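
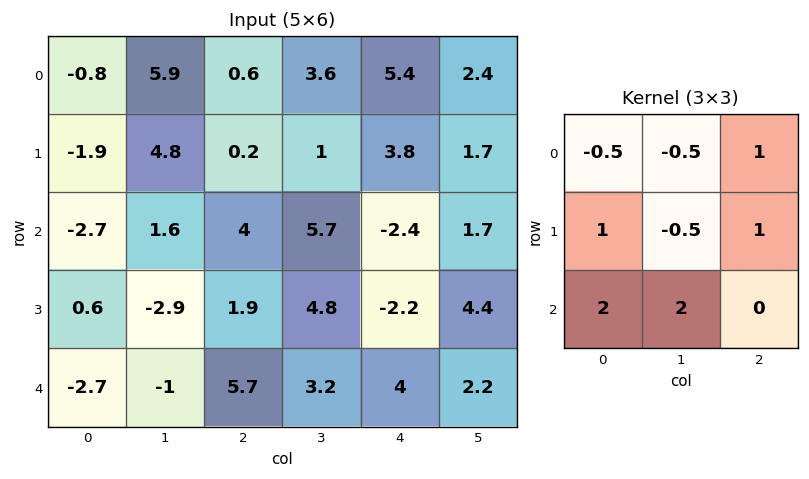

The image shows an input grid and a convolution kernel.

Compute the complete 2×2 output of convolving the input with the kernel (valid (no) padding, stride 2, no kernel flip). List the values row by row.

Output[0,0]: The receptive field on the input at this output position is [-0.8 5.9 0.6 / -1.9 4.8 0.2 / -2.7 1.6 4]. Elementwise product with the kernel and sum: -0.8·-0.5 + 5.9·-0.5 + 0.6·1 + -1.9·1 + 4.8·-0.5 + 0.2·1 + -2.7·2 + 1.6·2.

-8.25 26.2
1.1 7.85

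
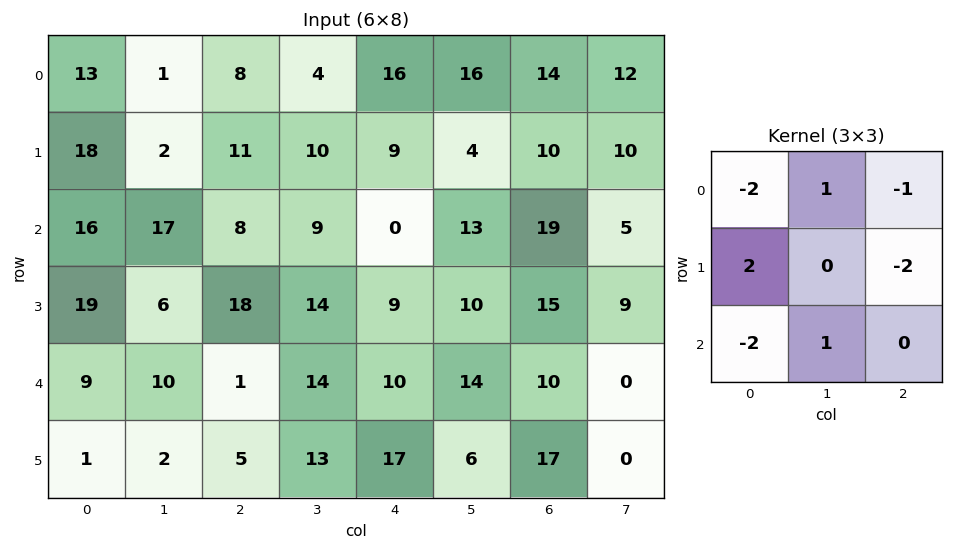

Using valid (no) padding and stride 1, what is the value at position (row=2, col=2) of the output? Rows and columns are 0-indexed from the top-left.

The receptive field on the input at this output position is [8 9 0 / 18 14 9 / 1 14 10]. Elementwise product with the kernel and sum: 8·-2 + 9·1 + 0·-1 + 18·2 + 9·-2 + 1·-2 + 14·1.

23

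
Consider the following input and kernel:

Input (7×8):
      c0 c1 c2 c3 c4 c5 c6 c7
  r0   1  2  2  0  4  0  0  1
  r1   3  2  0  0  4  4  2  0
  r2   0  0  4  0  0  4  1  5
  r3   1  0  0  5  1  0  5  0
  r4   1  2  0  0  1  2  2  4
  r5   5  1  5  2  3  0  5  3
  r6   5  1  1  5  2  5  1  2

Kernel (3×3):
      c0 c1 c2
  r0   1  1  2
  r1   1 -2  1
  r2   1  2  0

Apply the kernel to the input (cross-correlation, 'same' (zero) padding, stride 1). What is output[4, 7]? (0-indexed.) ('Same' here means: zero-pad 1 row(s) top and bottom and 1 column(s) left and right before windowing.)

10

The receptive field on the zero-padded input at this output position is [5 0 0 / 2 4 0 / 5 3 0]. Elementwise product with the kernel and sum: 5·1 + 0·1 + 0·2 + 2·1 + 4·-2 + 0·1 + 5·1 + 3·2.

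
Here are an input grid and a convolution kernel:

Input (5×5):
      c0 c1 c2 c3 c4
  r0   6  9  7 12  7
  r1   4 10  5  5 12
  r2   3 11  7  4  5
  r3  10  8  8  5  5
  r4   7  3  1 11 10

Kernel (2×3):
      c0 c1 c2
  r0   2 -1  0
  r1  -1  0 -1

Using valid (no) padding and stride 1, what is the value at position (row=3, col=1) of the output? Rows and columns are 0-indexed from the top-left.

-6

The receptive field on the input at this output position is [8 8 5 / 3 1 11]. Elementwise product with the kernel and sum: 8·2 + 8·-1 + 3·-1 + 11·-1.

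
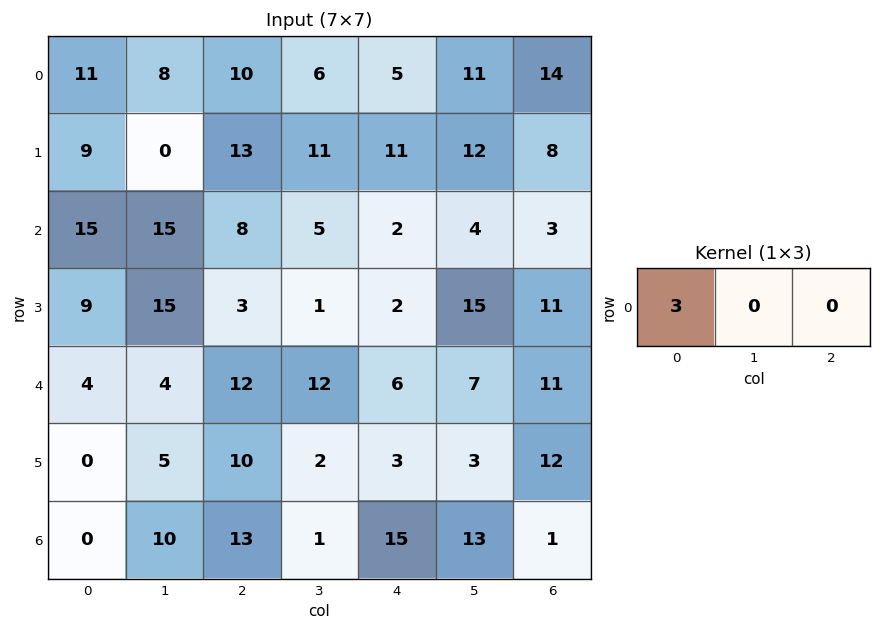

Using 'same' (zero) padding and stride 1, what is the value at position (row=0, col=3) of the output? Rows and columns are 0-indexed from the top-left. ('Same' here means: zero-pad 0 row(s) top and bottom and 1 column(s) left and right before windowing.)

The receptive field on the zero-padded input at this output position is [10 6 5]. Elementwise product with the kernel and sum: 10·3.

30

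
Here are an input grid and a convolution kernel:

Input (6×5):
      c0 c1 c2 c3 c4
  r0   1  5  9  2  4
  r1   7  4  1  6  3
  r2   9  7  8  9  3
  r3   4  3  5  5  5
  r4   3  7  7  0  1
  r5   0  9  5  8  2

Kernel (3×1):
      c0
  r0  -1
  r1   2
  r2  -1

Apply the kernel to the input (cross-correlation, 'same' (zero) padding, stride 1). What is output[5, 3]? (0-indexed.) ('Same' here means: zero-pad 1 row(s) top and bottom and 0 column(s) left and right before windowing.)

The receptive field on the zero-padded input at this output position is [0 / 8 / 0]. Elementwise product with the kernel and sum: 0·-1 + 8·2 + 0·-1.

16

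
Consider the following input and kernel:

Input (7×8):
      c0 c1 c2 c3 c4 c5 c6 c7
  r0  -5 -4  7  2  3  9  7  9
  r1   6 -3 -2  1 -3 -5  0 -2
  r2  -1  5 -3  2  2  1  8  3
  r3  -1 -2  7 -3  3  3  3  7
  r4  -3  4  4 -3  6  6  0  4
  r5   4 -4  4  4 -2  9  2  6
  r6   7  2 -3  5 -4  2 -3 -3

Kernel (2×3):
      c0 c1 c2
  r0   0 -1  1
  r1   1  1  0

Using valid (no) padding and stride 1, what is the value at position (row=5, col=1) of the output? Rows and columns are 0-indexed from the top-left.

-1

The receptive field on the input at this output position is [-4 4 4 / 2 -3 5]. Elementwise product with the kernel and sum: 4·-1 + 4·1 + 2·1 + -3·1.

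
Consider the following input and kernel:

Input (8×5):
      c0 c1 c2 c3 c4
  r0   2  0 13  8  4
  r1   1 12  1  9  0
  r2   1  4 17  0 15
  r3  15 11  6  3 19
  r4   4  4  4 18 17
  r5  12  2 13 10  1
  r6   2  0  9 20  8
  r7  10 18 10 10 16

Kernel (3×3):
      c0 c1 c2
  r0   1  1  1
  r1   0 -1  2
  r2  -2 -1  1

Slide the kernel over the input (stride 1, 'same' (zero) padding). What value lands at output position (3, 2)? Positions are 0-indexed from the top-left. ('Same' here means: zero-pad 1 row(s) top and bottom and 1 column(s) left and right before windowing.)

27

The receptive field on the zero-padded input at this output position is [4 17 0 / 11 6 3 / 4 4 18]. Elementwise product with the kernel and sum: 4·1 + 17·1 + 0·1 + 6·-1 + 3·2 + 4·-2 + 4·-1 + 18·1.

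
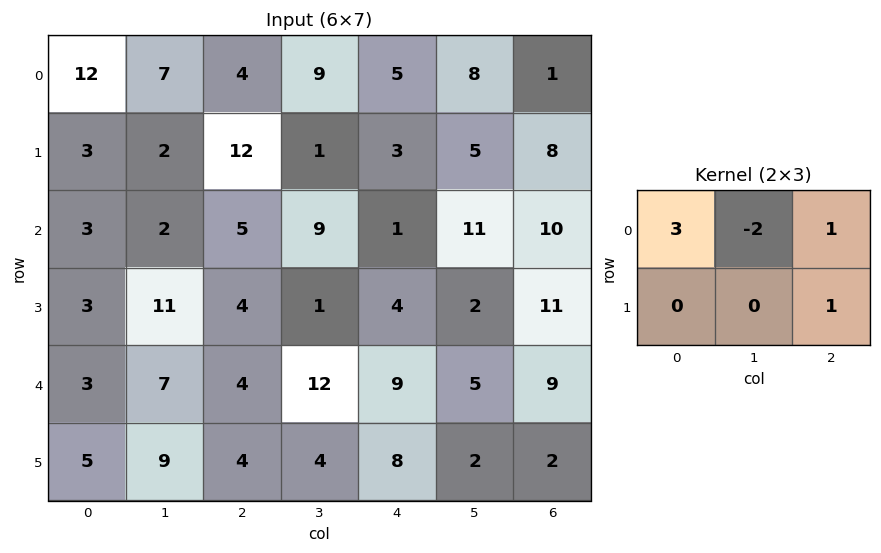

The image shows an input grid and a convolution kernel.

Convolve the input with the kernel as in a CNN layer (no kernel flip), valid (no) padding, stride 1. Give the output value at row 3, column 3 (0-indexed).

2

The receptive field on the input at this output position is [1 4 2 / 12 9 5]. Elementwise product with the kernel and sum: 1·3 + 4·-2 + 2·1 + 5·1.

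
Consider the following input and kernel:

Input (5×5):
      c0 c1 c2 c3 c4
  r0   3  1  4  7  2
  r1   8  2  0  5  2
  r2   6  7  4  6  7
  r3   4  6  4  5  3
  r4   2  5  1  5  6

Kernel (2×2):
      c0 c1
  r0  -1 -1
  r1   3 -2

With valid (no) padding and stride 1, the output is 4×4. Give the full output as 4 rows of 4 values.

Output[0,0]: The receptive field on the input at this output position is [3 1 / 8 2]. Elementwise product with the kernel and sum: 3·-1 + 1·-1 + 8·3 + 2·-2.

16 1 -21 2
-6 11 -5 -3
-13 -1 -8 -4
-14 3 -16 -5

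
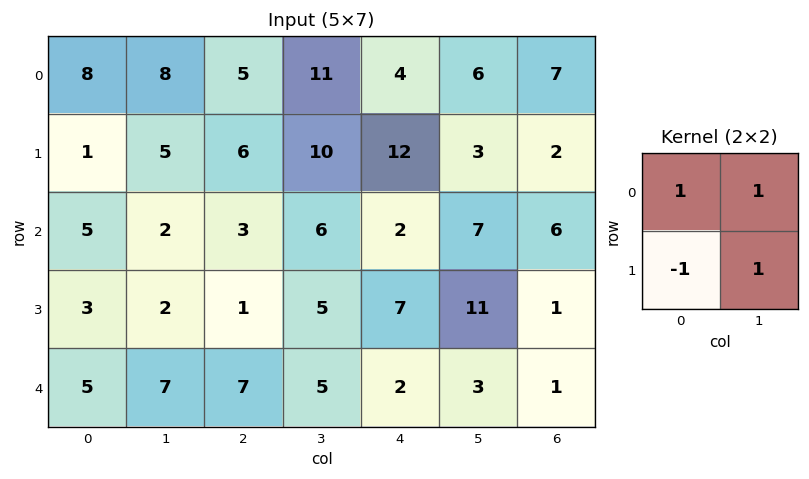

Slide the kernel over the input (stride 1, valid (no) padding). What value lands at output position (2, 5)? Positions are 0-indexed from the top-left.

The receptive field on the input at this output position is [7 6 / 11 1]. Elementwise product with the kernel and sum: 7·1 + 6·1 + 11·-1 + 1·1.

3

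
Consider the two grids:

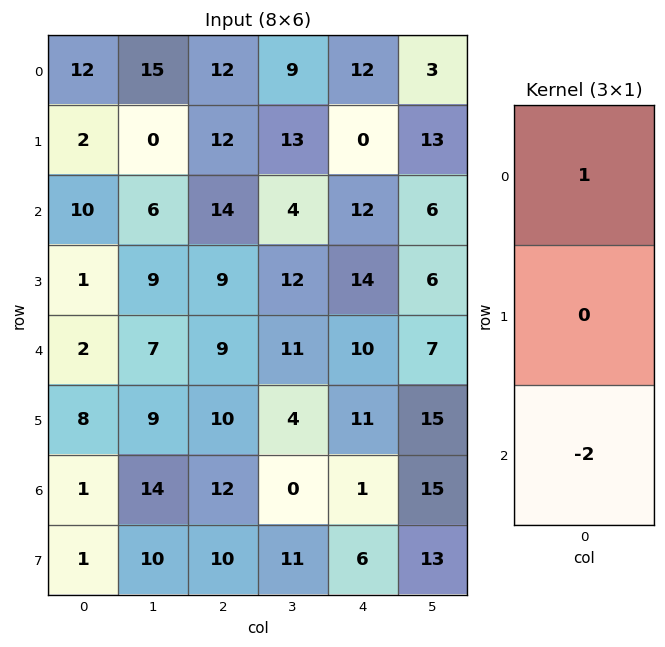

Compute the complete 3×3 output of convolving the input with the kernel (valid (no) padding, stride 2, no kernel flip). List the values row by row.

-8 -16 -12
6 -4 -8
0 -15 8

Output[0,0]: The receptive field on the input at this output position is [12 / 2 / 10]. Elementwise product with the kernel and sum: 12·1 + 10·-2.
Output[0,1]: The receptive field on the input at this output position is [12 / 12 / 14]. Elementwise product with the kernel and sum: 12·1 + 14·-2.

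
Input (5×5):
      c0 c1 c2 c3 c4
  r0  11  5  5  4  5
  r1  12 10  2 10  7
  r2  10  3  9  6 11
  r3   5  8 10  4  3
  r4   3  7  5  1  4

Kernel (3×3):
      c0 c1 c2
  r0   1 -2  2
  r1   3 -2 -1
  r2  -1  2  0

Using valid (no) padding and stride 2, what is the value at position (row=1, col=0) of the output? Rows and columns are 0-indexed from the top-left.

22

The receptive field on the input at this output position is [10 3 9 / 5 8 10 / 3 7 5]. Elementwise product with the kernel and sum: 10·1 + 3·-2 + 9·2 + 5·3 + 8·-2 + 10·-1 + 3·-1 + 7·2.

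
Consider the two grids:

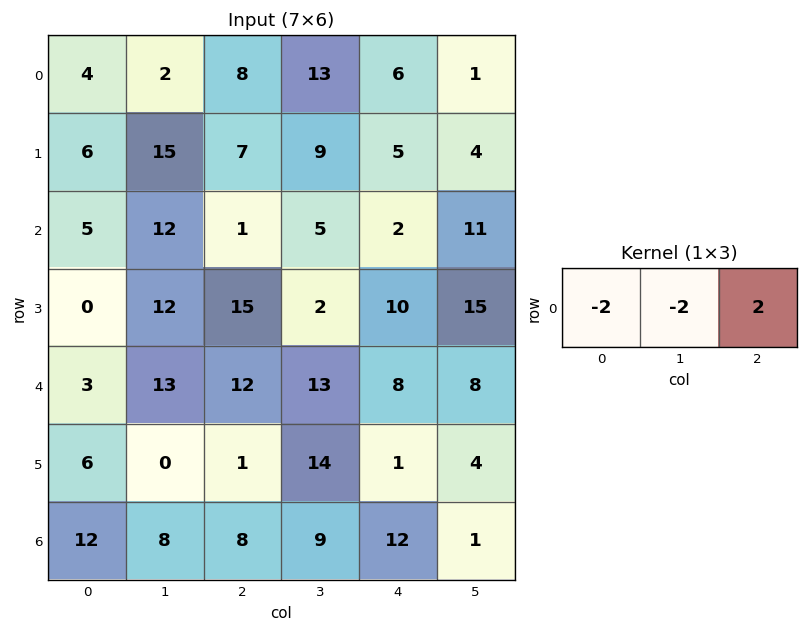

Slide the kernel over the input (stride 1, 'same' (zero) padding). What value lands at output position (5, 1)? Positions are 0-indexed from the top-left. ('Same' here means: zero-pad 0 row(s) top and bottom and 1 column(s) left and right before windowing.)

The receptive field on the zero-padded input at this output position is [6 0 1]. Elementwise product with the kernel and sum: 6·-2 + 0·-2 + 1·2.

-10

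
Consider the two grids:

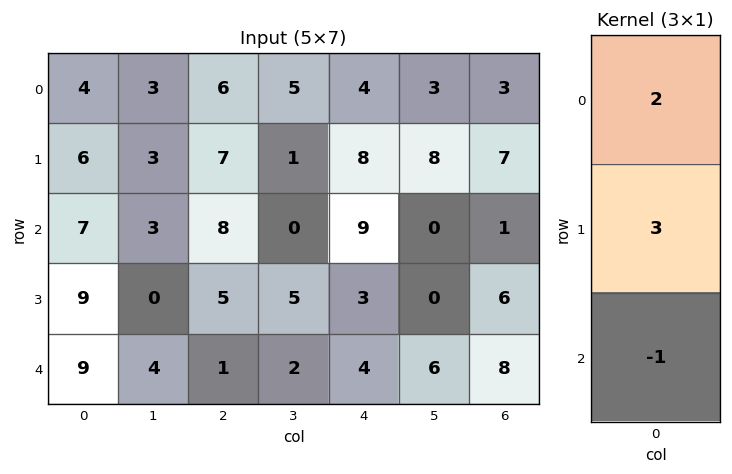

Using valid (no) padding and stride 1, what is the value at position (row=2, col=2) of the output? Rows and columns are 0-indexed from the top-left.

30

The receptive field on the input at this output position is [8 / 5 / 1]. Elementwise product with the kernel and sum: 8·2 + 5·3 + 1·-1.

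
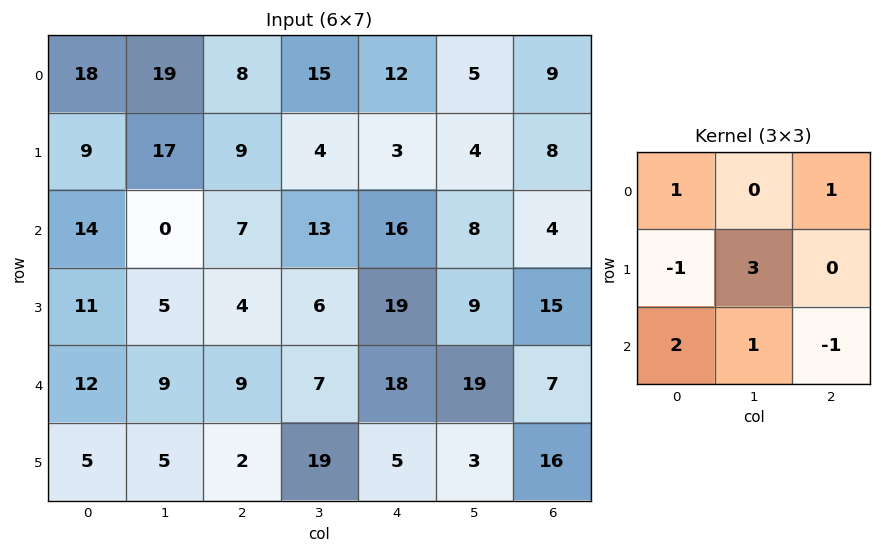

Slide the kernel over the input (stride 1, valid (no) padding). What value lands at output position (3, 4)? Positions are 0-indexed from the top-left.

The receptive field on the input at this output position is [19 9 15 / 18 19 7 / 5 3 16]. Elementwise product with the kernel and sum: 19·1 + 15·1 + 18·-1 + 19·3 + 5·2 + 3·1 + 16·-1.

70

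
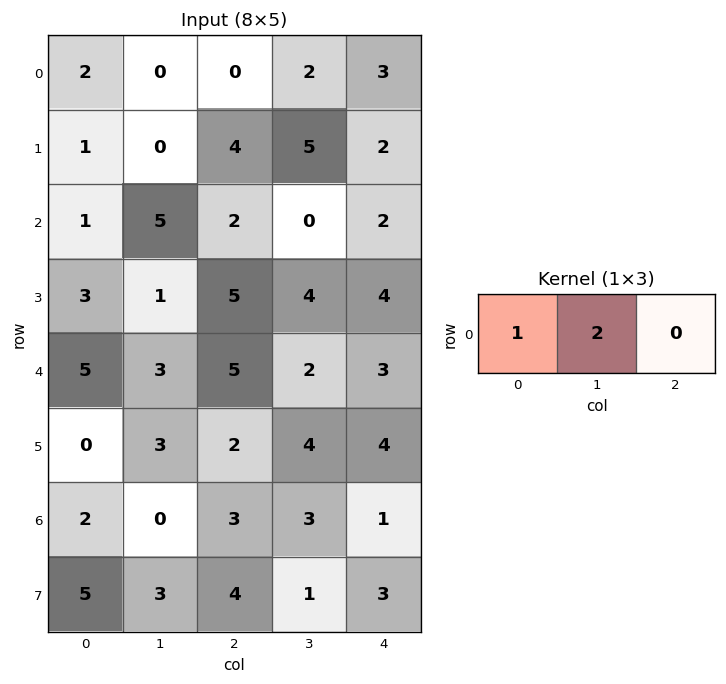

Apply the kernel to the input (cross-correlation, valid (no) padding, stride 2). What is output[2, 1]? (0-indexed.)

The receptive field on the input at this output position is [5 2 3]. Elementwise product with the kernel and sum: 5·1 + 2·2.

9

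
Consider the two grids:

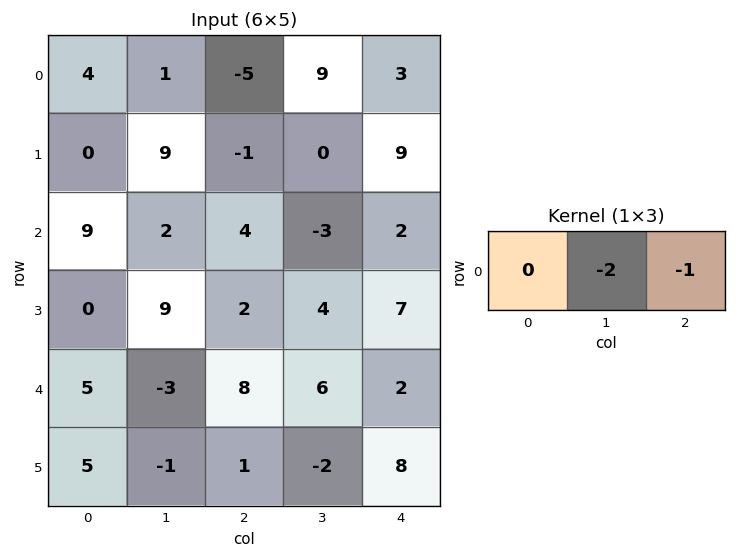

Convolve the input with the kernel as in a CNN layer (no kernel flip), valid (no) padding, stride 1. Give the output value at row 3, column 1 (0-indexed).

The receptive field on the input at this output position is [9 2 4]. Elementwise product with the kernel and sum: 2·-2 + 4·-1.

-8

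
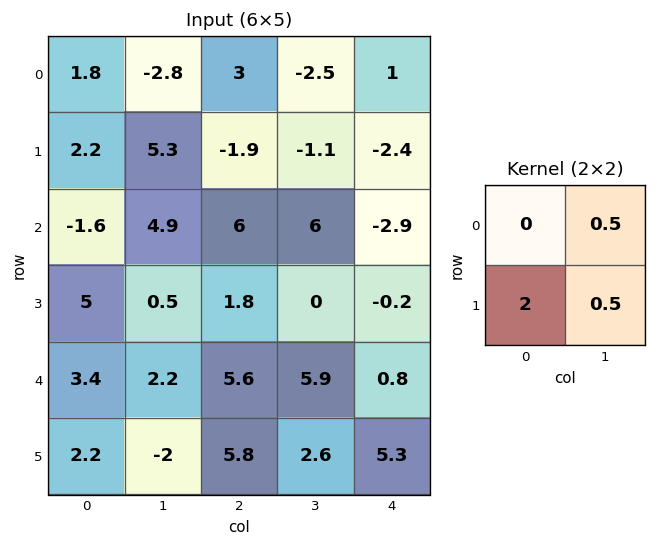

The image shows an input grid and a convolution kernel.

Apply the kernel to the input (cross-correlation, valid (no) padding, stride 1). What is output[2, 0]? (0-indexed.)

The receptive field on the input at this output position is [-1.6 4.9 / 5 0.5]. Elementwise product with the kernel and sum: 4.9·0.5 + 5·2 + 0.5·0.5.

12.7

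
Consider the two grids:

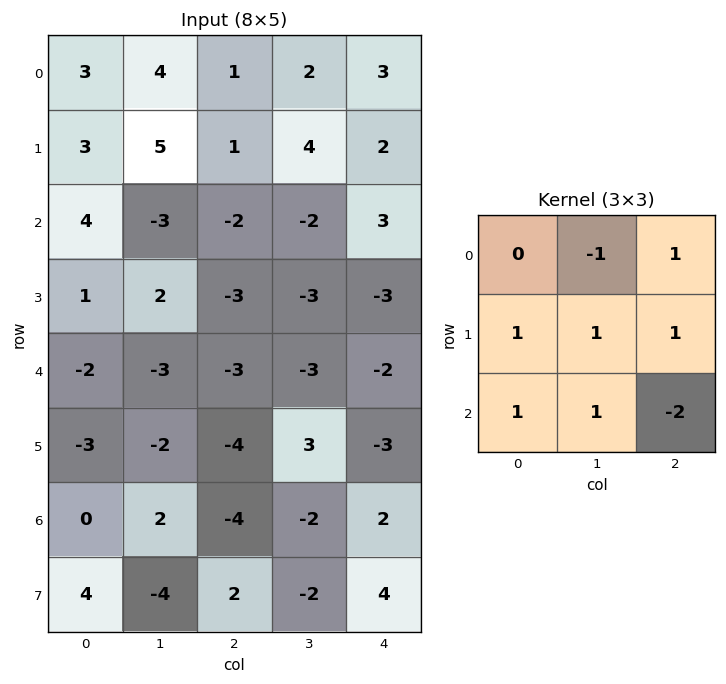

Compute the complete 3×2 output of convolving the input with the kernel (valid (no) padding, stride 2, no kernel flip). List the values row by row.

11 -2
2 -6
1 -13

Output[0,0]: The receptive field on the input at this output position is [3 4 1 / 3 5 1 / 4 -3 -2]. Elementwise product with the kernel and sum: 4·-1 + 1·1 + 3·1 + 5·1 + 1·1 + 4·1 + -3·1 + -2·-2.
Output[0,1]: The receptive field on the input at this output position is [1 2 3 / 1 4 2 / -2 -2 3]. Elementwise product with the kernel and sum: 2·-1 + 3·1 + 1·1 + 4·1 + 2·1 + -2·1 + -2·1 + 3·-2.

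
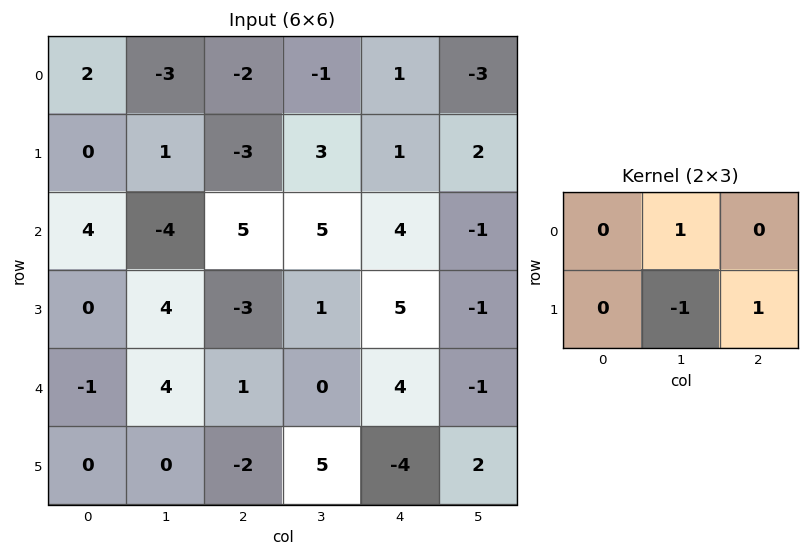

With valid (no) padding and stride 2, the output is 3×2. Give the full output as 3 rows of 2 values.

Output[0,0]: The receptive field on the input at this output position is [2 -3 -2 / 0 1 -3]. Elementwise product with the kernel and sum: -3·1 + 1·-1 + -3·1.

-7 -3
-11 9
2 -9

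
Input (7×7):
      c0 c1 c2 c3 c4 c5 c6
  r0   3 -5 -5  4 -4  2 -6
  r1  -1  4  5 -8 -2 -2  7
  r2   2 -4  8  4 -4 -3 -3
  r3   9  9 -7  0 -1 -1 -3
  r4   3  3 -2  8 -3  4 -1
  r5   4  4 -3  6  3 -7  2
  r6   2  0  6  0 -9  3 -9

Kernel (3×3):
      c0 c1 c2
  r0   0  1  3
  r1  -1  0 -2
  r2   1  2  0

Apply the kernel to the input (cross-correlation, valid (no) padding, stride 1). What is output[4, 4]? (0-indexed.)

-9

The receptive field on the input at this output position is [-3 4 -1 / 3 -7 2 / -9 3 -9]. Elementwise product with the kernel and sum: 4·1 + -1·3 + 3·-1 + 2·-2 + -9·1 + 3·2.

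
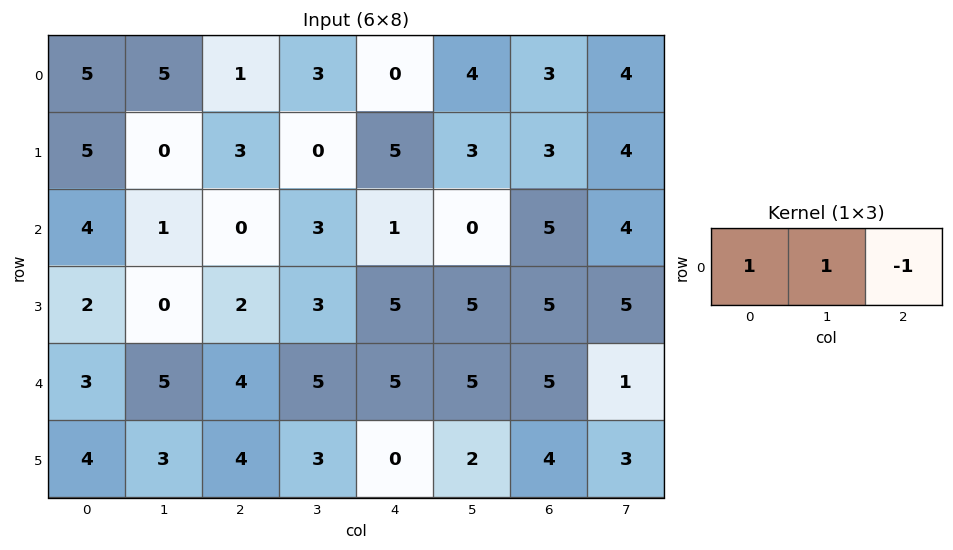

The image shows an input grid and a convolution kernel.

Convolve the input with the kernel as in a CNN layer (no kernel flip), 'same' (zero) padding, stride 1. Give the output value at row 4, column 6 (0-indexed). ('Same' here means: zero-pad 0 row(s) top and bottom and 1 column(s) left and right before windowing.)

The receptive field on the zero-padded input at this output position is [5 5 1]. Elementwise product with the kernel and sum: 5·1 + 5·1 + 1·-1.

9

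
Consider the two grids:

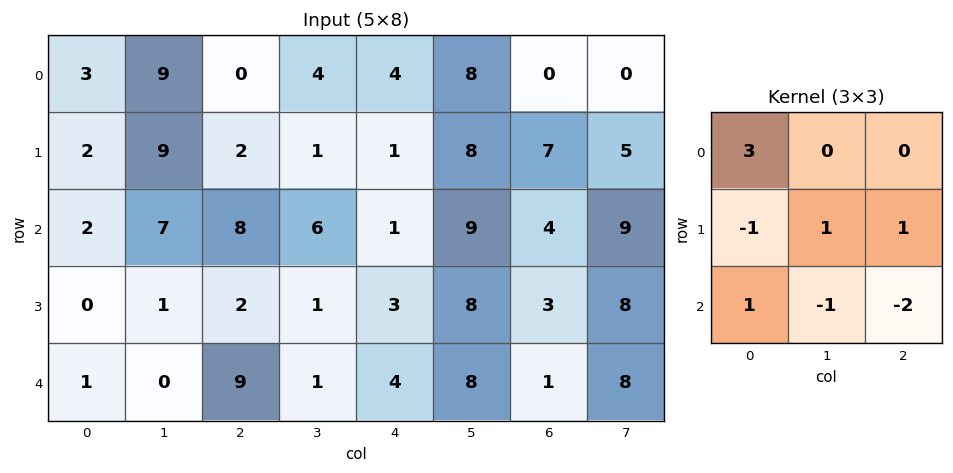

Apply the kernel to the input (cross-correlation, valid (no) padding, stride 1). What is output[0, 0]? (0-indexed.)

-3

The receptive field on the input at this output position is [3 9 0 / 2 9 2 / 2 7 8]. Elementwise product with the kernel and sum: 3·3 + 2·-1 + 9·1 + 2·1 + 2·1 + 7·-1 + 8·-2.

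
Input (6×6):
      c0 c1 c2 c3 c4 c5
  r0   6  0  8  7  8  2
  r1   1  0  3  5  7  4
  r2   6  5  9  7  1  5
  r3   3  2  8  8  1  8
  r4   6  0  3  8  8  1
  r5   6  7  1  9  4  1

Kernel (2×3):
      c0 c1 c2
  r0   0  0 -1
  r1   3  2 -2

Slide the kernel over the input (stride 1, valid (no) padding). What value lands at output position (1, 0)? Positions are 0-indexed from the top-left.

7

The receptive field on the input at this output position is [1 0 3 / 6 5 9]. Elementwise product with the kernel and sum: 3·-1 + 6·3 + 5·2 + 9·-2.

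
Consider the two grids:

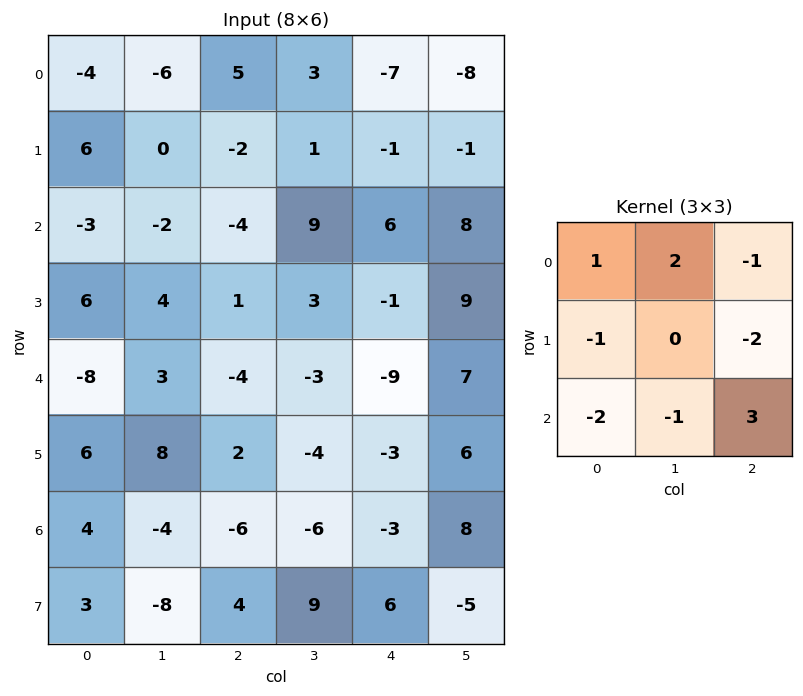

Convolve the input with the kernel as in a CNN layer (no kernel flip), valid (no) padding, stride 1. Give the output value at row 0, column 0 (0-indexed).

The receptive field on the input at this output position is [-4 -6 5 / 6 0 -2 / -3 -2 -4]. Elementwise product with the kernel and sum: -4·1 + -6·2 + 5·-1 + 6·-1 + -2·-2 + -3·-2 + -2·-1 + -4·3.

-27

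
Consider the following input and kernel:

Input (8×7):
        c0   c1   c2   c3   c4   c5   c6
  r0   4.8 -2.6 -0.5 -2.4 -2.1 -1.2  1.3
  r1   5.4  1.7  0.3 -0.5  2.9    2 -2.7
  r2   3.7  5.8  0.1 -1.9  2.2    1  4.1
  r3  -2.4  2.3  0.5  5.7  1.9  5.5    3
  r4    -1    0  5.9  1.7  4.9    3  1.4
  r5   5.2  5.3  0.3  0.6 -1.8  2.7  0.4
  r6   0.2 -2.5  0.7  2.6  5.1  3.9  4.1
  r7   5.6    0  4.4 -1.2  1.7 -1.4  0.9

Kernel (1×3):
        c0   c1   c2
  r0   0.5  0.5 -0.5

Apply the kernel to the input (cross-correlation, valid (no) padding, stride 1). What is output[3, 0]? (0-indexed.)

The receptive field on the input at this output position is [-2.4 2.3 0.5]. Elementwise product with the kernel and sum: -2.4·0.5 + 2.3·0.5 + 0.5·-0.5.

-0.3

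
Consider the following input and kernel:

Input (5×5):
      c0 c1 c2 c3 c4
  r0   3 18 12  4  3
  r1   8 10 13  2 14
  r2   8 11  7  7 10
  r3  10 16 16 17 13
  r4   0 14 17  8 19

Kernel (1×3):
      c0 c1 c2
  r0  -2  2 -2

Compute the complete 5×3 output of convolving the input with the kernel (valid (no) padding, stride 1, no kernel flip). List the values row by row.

6 -20 -22
-22 2 -50
-8 -22 -20
-20 -34 -24
-6 -10 -56

Output[0,0]: The receptive field on the input at this output position is [3 18 12]. Elementwise product with the kernel and sum: 3·-2 + 18·2 + 12·-2.
Output[0,1]: The receptive field on the input at this output position is [18 12 4]. Elementwise product with the kernel and sum: 18·-2 + 12·2 + 4·-2.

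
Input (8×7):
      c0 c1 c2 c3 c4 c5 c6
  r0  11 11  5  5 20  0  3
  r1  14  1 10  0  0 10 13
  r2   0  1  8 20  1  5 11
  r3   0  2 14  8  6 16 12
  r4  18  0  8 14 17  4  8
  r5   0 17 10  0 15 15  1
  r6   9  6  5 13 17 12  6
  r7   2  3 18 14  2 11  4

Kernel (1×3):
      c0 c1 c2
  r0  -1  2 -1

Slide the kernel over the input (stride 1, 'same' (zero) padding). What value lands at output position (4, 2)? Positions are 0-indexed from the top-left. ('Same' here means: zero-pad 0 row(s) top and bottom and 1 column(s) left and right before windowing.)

2

The receptive field on the zero-padded input at this output position is [0 8 14]. Elementwise product with the kernel and sum: 0·-1 + 8·2 + 14·-1.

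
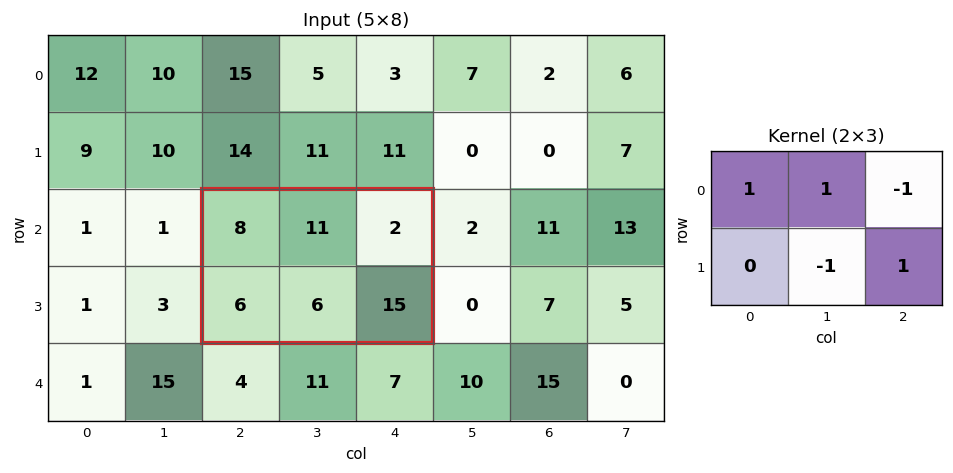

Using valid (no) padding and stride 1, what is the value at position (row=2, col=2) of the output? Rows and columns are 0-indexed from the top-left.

26

The receptive field on the input at this output position is [8 11 2 / 6 6 15]. Elementwise product with the kernel and sum: 8·1 + 11·1 + 2·-1 + 6·-1 + 15·1.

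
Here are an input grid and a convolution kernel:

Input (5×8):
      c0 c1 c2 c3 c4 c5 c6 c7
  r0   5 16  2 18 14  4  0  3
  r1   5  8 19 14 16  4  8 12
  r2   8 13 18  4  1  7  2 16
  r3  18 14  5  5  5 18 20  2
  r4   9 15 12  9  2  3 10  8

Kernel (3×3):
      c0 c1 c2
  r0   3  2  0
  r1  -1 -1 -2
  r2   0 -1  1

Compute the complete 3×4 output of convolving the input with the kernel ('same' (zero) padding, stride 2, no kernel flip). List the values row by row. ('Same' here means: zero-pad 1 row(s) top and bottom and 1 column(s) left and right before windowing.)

Output[0,0]: The receptive field on the zero-padded input at this output position is [0 0 0 / 0 5 16 / 0 5 8]. Elementwise product with the kernel and sum: 0·3 + 0·2 + 0·-1 + 5·-1 + 16·-2 + 5·-1 + 8·1.
Output[0,1]: The receptive field on the zero-padded input at this output position is [0 0 0 / 16 2 18 / 8 19 14]. Elementwise product with the kernel and sum: 0·3 + 0·2 + 16·-1 + 2·-1 + 18·-2 + 19·-1 + 14·1.

-34 -59 -52 -6
-28 23 68 -31
-3 7 8 65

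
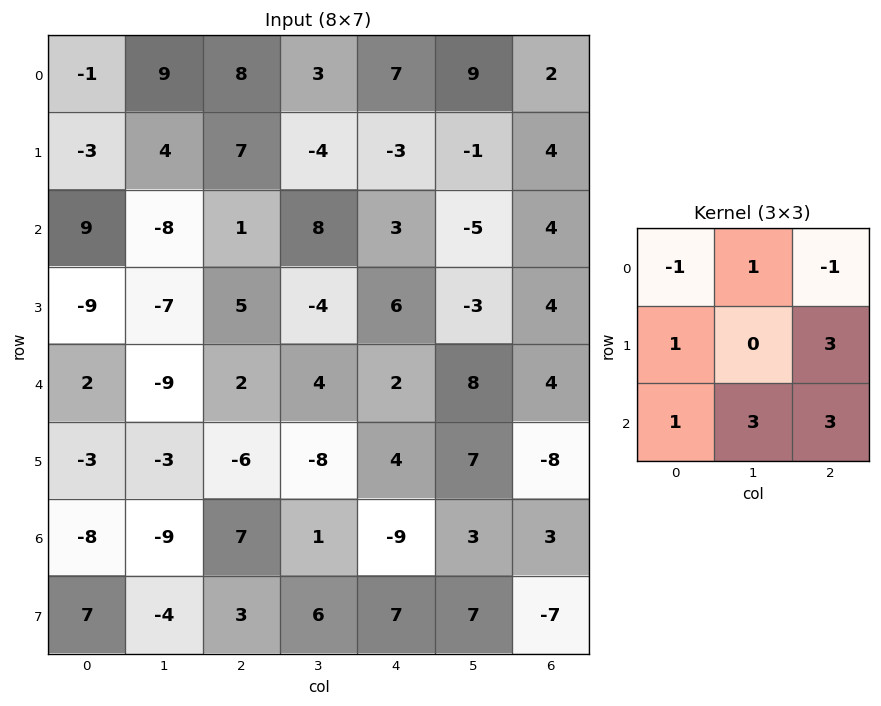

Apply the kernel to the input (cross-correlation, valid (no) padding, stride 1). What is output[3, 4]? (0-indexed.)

The receptive field on the input at this output position is [6 -3 4 / 2 8 4 / 4 7 -8]. Elementwise product with the kernel and sum: 6·-1 + -3·1 + 4·-1 + 2·1 + 4·3 + 4·1 + 7·3 + -8·3.

2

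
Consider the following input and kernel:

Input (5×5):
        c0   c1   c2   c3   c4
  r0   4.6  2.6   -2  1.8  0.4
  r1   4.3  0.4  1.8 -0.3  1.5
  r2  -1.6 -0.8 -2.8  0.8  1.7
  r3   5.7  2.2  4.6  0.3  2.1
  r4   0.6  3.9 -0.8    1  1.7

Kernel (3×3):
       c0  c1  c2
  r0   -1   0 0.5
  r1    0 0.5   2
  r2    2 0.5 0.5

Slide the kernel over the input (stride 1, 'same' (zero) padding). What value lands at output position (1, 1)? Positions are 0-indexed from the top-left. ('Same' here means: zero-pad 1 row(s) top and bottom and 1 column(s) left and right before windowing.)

The receptive field on the zero-padded input at this output position is [4.6 2.6 -2 / 4.3 0.4 1.8 / -1.6 -0.8 -2.8]. Elementwise product with the kernel and sum: 4.6·-1 + -2·0.5 + 0.4·0.5 + 1.8·2 + -1.6·2 + -0.8·0.5 + -2.8·0.5.

-6.8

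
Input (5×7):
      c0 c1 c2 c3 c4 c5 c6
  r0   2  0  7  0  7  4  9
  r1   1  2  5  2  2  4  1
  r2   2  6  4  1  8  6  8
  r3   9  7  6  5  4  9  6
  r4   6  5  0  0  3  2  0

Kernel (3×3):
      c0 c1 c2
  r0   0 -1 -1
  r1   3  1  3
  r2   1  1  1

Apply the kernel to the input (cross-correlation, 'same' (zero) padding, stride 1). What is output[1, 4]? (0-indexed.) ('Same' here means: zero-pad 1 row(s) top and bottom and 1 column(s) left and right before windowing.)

24

The receptive field on the zero-padded input at this output position is [0 7 4 / 2 2 4 / 1 8 6]. Elementwise product with the kernel and sum: 7·-1 + 4·-1 + 2·3 + 2·1 + 4·3 + 1·1 + 8·1 + 6·1.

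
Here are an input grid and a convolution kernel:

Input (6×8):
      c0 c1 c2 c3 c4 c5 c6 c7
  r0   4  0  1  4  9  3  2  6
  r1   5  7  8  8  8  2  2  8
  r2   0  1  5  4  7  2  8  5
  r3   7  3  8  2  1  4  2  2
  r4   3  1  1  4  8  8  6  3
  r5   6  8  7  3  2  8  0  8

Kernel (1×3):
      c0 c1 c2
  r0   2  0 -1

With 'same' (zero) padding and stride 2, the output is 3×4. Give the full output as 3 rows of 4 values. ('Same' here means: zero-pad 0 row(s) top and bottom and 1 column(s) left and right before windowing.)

0 -4 5 0
-1 -2 6 -1
-1 -2 0 13

Output[0,0]: The receptive field on the zero-padded input at this output position is [0 4 0]. Elementwise product with the kernel and sum: 0·2 + 0·-1.
Output[0,1]: The receptive field on the zero-padded input at this output position is [0 1 4]. Elementwise product with the kernel and sum: 0·2 + 4·-1.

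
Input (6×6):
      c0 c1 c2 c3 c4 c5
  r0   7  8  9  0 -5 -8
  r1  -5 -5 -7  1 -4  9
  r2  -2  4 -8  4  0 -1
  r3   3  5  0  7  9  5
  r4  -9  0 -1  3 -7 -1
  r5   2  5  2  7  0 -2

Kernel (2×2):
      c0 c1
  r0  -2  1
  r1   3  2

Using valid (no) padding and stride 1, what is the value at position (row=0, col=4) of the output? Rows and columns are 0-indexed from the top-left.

8

The receptive field on the input at this output position is [-5 -8 / -4 9]. Elementwise product with the kernel and sum: -5·-2 + -8·1 + -4·3 + 9·2.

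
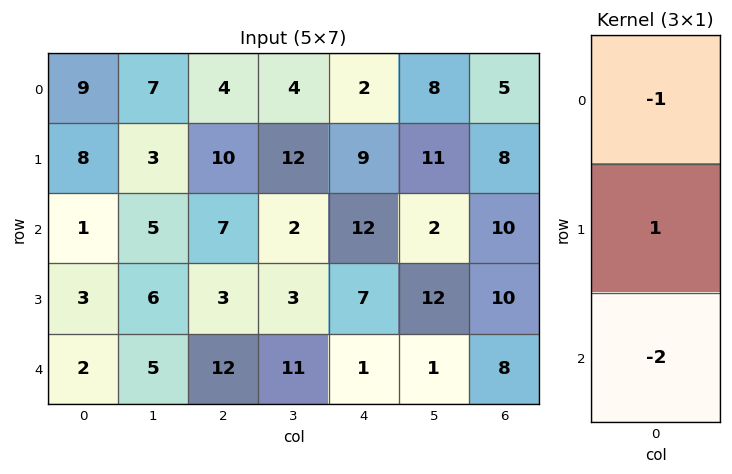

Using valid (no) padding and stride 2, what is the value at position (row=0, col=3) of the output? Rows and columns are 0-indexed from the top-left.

-17

The receptive field on the input at this output position is [5 / 8 / 10]. Elementwise product with the kernel and sum: 5·-1 + 8·1 + 10·-2.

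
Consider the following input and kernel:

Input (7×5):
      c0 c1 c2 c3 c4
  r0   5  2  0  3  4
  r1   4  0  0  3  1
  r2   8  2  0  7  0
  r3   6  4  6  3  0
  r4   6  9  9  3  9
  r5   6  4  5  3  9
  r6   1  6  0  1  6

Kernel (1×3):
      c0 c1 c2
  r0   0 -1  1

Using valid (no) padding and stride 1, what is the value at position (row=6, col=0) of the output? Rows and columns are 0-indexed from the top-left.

-6

The receptive field on the input at this output position is [1 6 0]. Elementwise product with the kernel and sum: 6·-1 + 0·1.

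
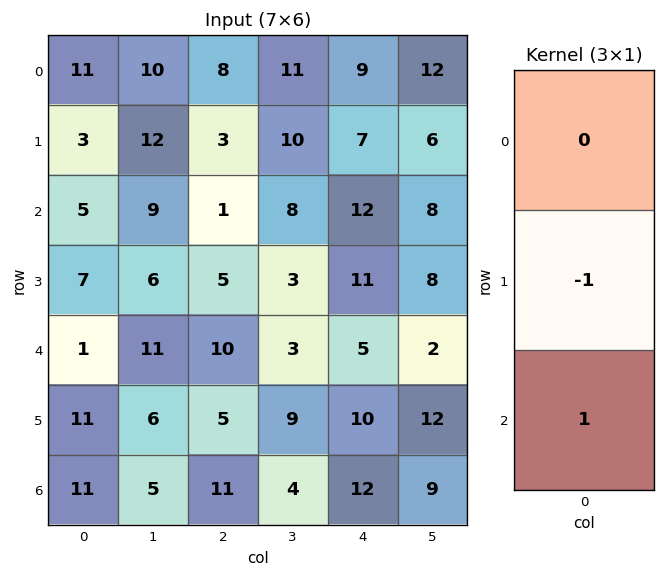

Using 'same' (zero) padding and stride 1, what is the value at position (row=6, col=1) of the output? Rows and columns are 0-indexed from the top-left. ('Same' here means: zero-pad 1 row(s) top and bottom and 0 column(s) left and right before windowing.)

The receptive field on the zero-padded input at this output position is [6 / 5 / 0]. Elementwise product with the kernel and sum: 5·-1 + 0·1.

-5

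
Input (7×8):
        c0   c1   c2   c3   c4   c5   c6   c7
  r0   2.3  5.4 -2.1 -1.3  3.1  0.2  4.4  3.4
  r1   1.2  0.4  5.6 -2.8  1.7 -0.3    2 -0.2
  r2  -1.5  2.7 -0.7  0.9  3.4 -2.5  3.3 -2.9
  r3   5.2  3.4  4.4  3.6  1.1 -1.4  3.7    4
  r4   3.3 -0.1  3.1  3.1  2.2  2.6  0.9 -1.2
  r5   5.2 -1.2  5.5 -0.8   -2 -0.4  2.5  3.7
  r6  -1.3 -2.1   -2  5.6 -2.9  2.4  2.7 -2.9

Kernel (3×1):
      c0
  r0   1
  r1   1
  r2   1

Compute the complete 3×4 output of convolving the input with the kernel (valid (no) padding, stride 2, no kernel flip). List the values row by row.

Output[0,0]: The receptive field on the input at this output position is [2.3 / 1.2 / -1.5]. Elementwise product with the kernel and sum: 2.3·1 + 1.2·1 + -1.5·1.
Output[0,1]: The receptive field on the input at this output position is [-2.1 / 5.6 / -0.7]. Elementwise product with the kernel and sum: -2.1·1 + 5.6·1 + -0.7·1.

2 2.8 8.2 9.7
7 6.8 6.7 7.9
7.2 6.6 -2.7 6.1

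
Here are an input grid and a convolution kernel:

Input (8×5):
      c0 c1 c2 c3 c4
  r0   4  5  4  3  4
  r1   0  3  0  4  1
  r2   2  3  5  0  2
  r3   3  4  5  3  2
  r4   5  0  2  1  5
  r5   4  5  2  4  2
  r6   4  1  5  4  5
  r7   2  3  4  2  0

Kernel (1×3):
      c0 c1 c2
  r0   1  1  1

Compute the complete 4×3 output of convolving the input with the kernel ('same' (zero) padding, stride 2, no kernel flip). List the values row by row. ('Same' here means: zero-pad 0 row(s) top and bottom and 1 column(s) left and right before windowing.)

9 12 7
5 8 2
5 3 6
5 10 9

Output[0,0]: The receptive field on the zero-padded input at this output position is [0 4 5]. Elementwise product with the kernel and sum: 0·1 + 4·1 + 5·1.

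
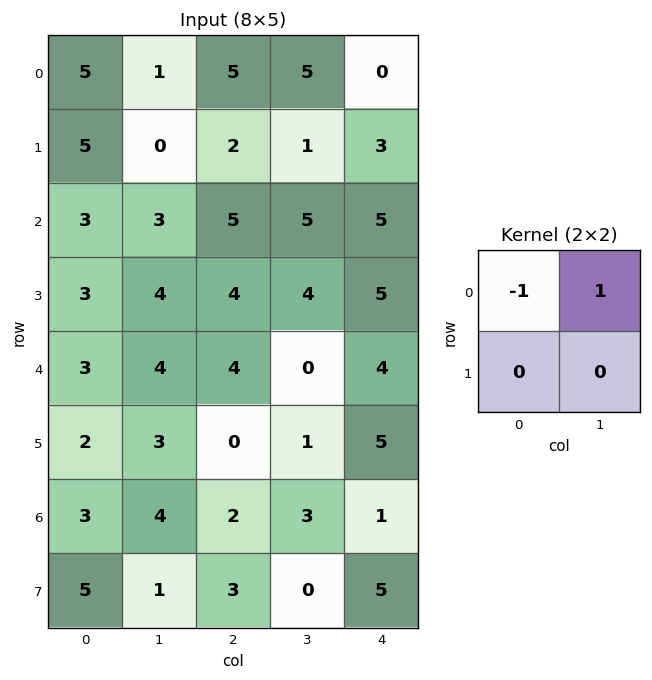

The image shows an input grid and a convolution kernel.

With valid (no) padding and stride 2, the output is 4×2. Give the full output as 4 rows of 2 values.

Output[0,0]: The receptive field on the input at this output position is [5 1 / 5 0]. Elementwise product with the kernel and sum: 5·-1 + 1·1.

-4 0
0 0
1 -4
1 1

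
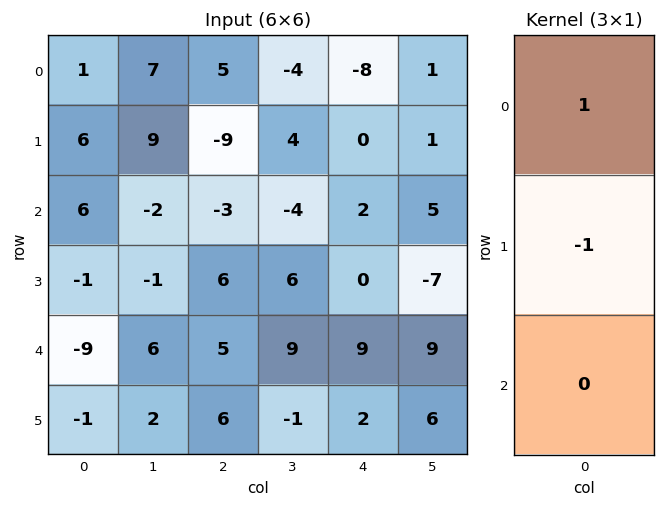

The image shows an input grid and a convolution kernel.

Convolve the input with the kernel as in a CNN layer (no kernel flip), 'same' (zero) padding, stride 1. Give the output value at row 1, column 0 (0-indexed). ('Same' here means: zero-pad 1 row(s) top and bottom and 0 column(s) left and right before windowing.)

-5

The receptive field on the zero-padded input at this output position is [1 / 6 / 6]. Elementwise product with the kernel and sum: 1·1 + 6·-1.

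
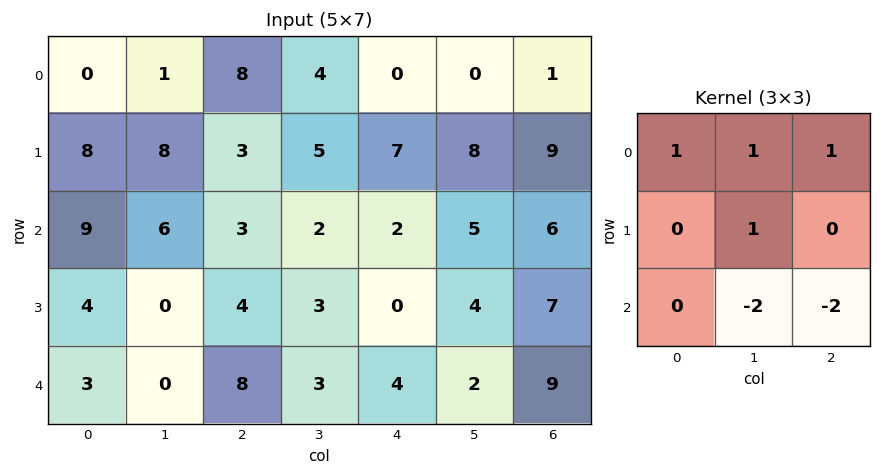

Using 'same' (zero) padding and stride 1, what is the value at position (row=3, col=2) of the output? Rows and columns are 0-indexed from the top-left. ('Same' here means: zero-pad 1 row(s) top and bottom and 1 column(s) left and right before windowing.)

The receptive field on the zero-padded input at this output position is [6 3 2 / 0 4 3 / 0 8 3]. Elementwise product with the kernel and sum: 6·1 + 3·1 + 2·1 + 4·1 + 8·-2 + 3·-2.

-7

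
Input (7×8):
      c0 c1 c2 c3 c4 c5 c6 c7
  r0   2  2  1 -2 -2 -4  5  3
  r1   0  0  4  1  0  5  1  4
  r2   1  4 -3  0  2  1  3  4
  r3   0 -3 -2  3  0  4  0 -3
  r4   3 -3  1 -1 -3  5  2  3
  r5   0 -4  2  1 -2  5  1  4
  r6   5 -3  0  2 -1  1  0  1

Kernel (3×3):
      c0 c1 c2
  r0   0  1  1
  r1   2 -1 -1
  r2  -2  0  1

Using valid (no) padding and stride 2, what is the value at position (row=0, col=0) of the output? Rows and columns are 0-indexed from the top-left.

-6

The receptive field on the input at this output position is [2 2 1 / 0 0 4 / 1 4 -3]. Elementwise product with the kernel and sum: 2·1 + 1·1 + 0·2 + 0·-1 + 4·-1 + 1·-2 + -3·1.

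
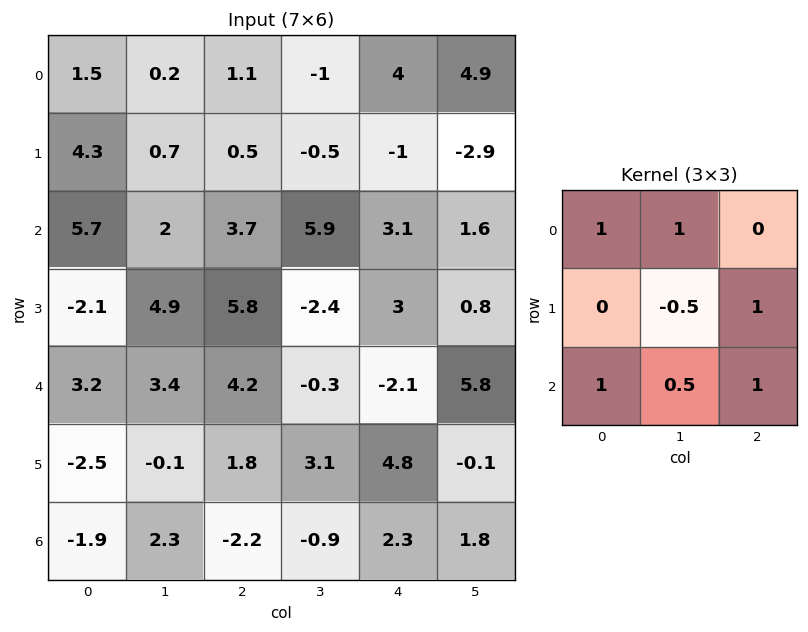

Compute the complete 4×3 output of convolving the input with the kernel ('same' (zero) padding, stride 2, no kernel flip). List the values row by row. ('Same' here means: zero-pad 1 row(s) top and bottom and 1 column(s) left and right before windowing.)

Output[0,0]: The receptive field on the zero-padded input at this output position is [0 0 0 / 0 1.5 0.2 / 0 4.3 0.7]. Elementwise product with the kernel and sum: 0·1 + 0·1 + 1.5·-0.5 + 0.2·1 + 0·1 + 4.3·0.5 + 0.7·1.

2.3 -1.1 -1
7.3 10.65 -1.55
-1.65 12.2 12.85
0.75 1.9 8.55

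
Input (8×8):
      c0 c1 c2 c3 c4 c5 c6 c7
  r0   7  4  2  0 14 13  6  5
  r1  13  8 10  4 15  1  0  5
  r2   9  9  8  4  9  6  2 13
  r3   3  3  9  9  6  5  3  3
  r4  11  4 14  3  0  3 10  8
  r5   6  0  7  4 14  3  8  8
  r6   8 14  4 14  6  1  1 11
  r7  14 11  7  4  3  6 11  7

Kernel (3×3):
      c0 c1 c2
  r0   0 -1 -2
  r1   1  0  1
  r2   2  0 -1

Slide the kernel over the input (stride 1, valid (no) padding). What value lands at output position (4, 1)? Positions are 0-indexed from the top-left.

-2

The receptive field on the input at this output position is [4 14 3 / 0 7 4 / 14 4 14]. Elementwise product with the kernel and sum: 14·-1 + 3·-2 + 0·1 + 4·1 + 14·2 + 14·-1.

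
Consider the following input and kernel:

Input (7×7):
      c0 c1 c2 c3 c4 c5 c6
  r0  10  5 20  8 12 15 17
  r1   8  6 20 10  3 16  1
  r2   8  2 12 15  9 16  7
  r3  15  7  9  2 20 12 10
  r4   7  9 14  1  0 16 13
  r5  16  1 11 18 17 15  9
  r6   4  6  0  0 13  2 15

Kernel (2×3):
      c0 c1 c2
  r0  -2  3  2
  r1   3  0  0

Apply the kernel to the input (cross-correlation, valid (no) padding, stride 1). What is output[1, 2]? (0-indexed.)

32

The receptive field on the input at this output position is [20 10 3 / 12 15 9]. Elementwise product with the kernel and sum: 20·-2 + 10·3 + 3·2 + 12·3.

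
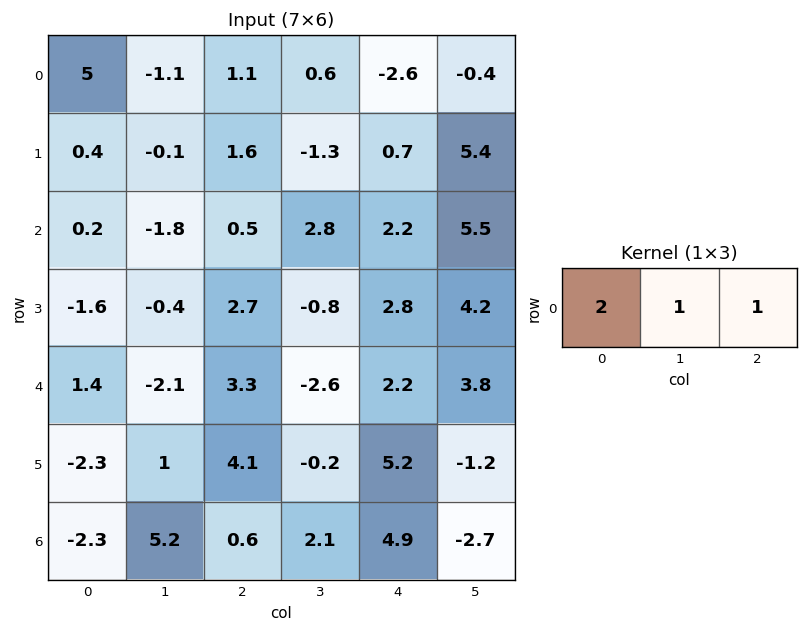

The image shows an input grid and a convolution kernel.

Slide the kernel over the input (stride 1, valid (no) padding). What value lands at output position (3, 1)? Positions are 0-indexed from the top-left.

1.1

The receptive field on the input at this output position is [-0.4 2.7 -0.8]. Elementwise product with the kernel and sum: -0.4·2 + 2.7·1 + -0.8·1.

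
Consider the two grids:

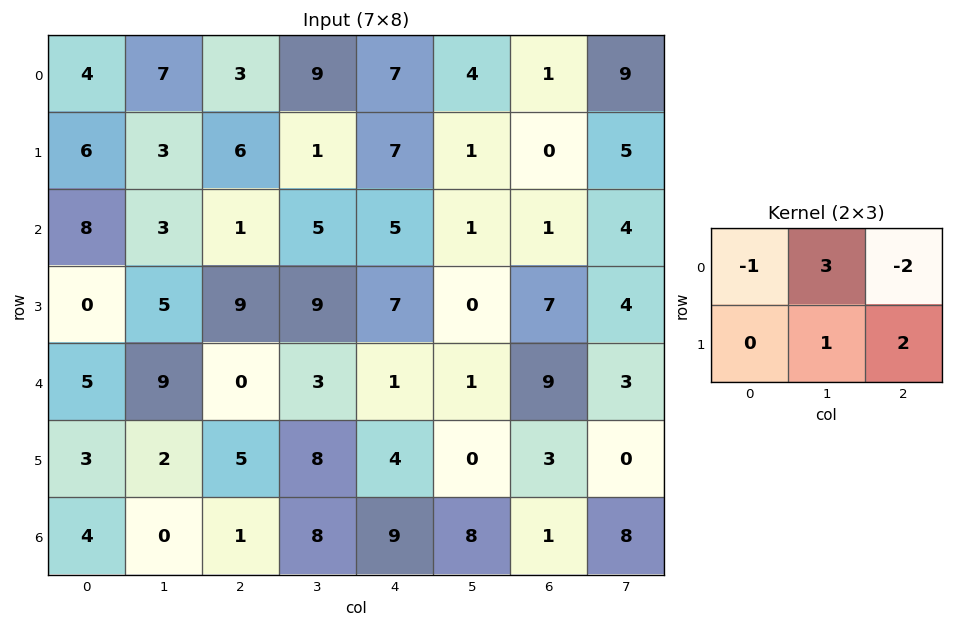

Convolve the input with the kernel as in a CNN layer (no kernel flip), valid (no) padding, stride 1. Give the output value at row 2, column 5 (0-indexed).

The receptive field on the input at this output position is [1 1 4 / 0 7 4]. Elementwise product with the kernel and sum: 1·-1 + 1·3 + 4·-2 + 7·1 + 4·2.

9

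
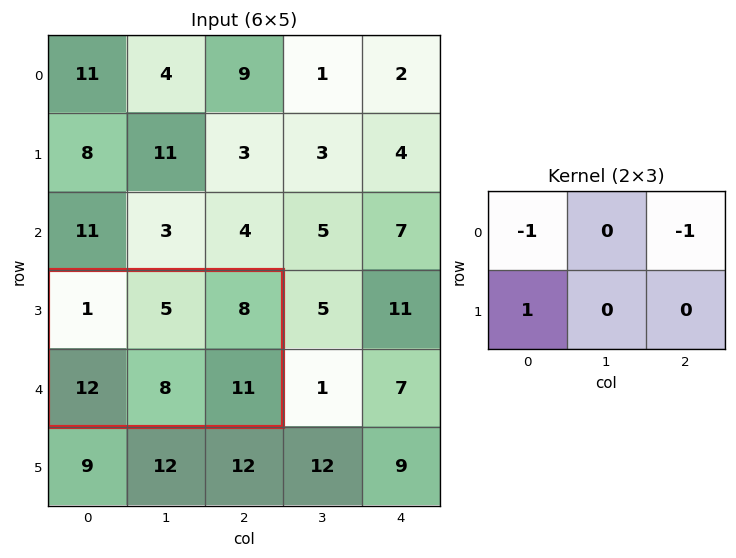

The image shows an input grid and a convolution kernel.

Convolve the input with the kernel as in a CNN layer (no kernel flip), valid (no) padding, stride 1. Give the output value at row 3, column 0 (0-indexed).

3

The receptive field on the input at this output position is [1 5 8 / 12 8 11]. Elementwise product with the kernel and sum: 1·-1 + 8·-1 + 12·1.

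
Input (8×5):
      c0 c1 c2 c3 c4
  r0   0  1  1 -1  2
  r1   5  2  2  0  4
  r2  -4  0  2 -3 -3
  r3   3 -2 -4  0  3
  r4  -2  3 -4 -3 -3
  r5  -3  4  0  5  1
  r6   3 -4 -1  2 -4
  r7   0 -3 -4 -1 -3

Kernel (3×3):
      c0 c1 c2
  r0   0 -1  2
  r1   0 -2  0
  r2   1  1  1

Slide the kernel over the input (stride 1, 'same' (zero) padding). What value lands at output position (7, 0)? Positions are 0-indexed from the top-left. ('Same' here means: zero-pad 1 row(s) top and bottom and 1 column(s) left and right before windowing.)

-11

The receptive field on the zero-padded input at this output position is [0 3 -4 / 0 0 -3 / 0 0 0]. Elementwise product with the kernel and sum: 3·-1 + -4·2 + 0·-2 + 0·1 + 0·1 + 0·1.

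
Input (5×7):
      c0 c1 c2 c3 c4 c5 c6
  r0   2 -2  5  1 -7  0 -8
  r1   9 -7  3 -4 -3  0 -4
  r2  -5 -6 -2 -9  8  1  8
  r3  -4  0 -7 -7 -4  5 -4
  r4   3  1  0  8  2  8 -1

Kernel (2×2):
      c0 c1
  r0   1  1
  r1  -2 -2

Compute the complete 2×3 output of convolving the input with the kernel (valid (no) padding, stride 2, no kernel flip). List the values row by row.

-4 8 -1
-3 17 7

Output[0,0]: The receptive field on the input at this output position is [2 -2 / 9 -7]. Elementwise product with the kernel and sum: 2·1 + -2·1 + 9·-2 + -7·-2.
Output[0,1]: The receptive field on the input at this output position is [5 1 / 3 -4]. Elementwise product with the kernel and sum: 5·1 + 1·1 + 3·-2 + -4·-2.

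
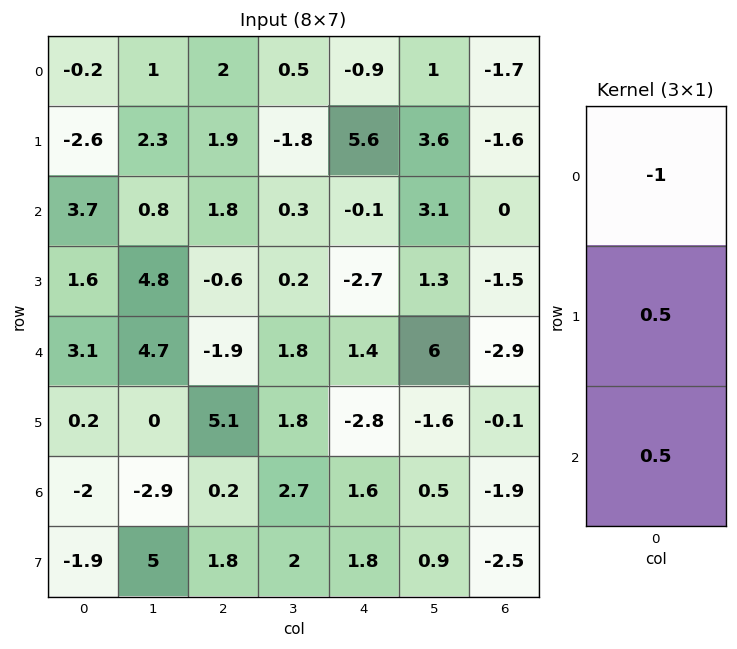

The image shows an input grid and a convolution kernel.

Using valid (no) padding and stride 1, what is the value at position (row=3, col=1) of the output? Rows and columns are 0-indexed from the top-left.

-2.45

The receptive field on the input at this output position is [4.8 / 4.7 / 0]. Elementwise product with the kernel and sum: 4.8·-1 + 4.7·0.5 + 0·0.5.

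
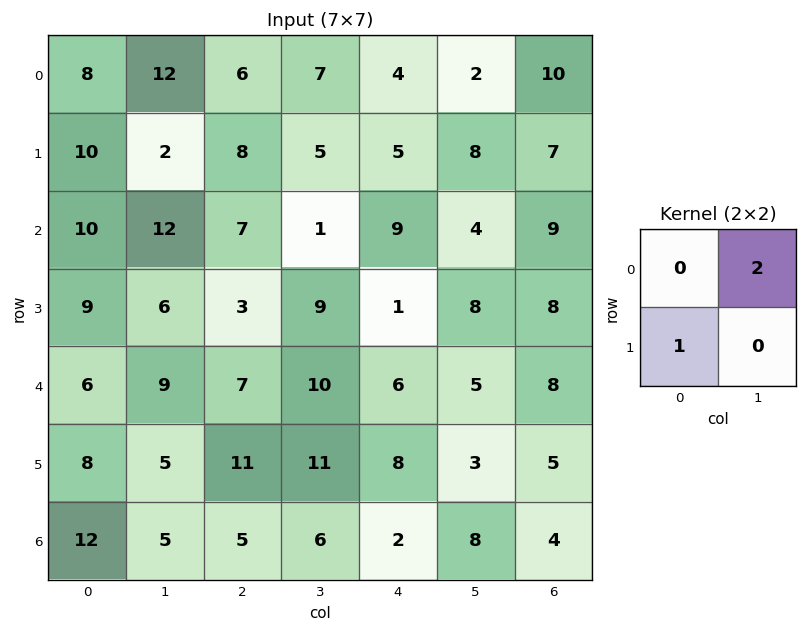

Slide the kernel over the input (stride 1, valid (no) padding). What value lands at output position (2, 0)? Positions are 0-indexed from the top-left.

33

The receptive field on the input at this output position is [10 12 / 9 6]. Elementwise product with the kernel and sum: 12·2 + 9·1.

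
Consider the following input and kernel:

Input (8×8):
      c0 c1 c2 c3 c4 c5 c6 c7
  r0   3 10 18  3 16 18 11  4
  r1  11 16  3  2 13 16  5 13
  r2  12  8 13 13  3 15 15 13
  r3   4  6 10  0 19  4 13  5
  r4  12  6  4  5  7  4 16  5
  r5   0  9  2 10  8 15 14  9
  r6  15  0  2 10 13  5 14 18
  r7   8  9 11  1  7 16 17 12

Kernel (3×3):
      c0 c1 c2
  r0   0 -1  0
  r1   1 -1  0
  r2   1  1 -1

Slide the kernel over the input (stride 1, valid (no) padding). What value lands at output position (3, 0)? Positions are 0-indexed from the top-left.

7

The receptive field on the input at this output position is [4 6 10 / 12 6 4 / 0 9 2]. Elementwise product with the kernel and sum: 6·-1 + 12·1 + 6·-1 + 0·1 + 9·1 + 2·-1.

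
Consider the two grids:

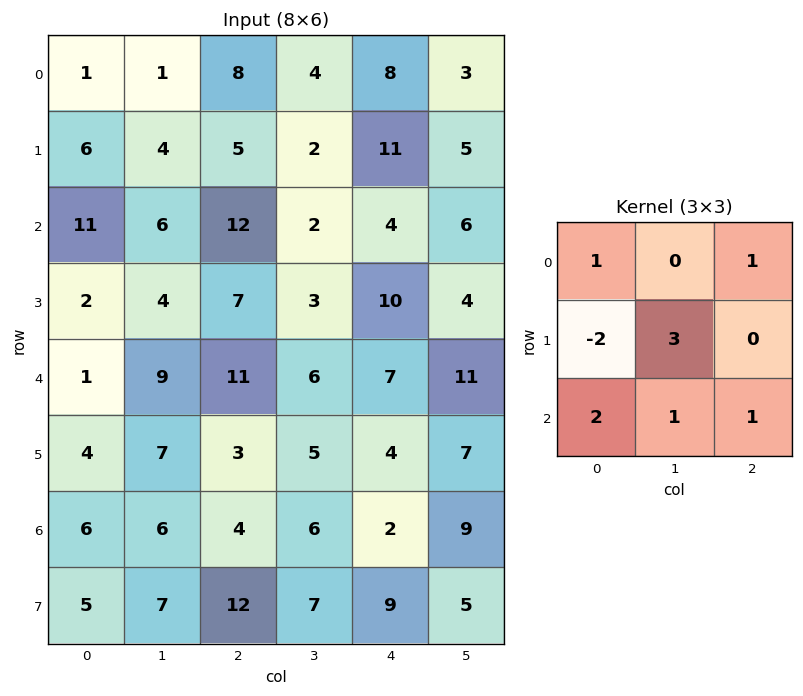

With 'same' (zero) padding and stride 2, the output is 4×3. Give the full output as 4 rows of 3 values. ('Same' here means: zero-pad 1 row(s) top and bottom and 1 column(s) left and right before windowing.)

Output[0,0]: The receptive field on the zero-padded input at this output position is [0 0 0 / 0 1 1 / 0 6 4]. Elementwise product with the kernel and sum: 0·1 + 0·1 + 0·-2 + 1·3 + 0·2 + 6·1 + 4·1.

13 37 36
43 48 35
18 44 37
37 45 34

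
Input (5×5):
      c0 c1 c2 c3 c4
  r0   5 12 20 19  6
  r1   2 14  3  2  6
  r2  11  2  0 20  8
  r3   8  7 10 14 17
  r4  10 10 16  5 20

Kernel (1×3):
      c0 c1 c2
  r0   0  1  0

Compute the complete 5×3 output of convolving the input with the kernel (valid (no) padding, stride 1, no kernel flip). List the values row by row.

Output[0,0]: The receptive field on the input at this output position is [5 12 20]. Elementwise product with the kernel and sum: 12·1.
Output[0,1]: The receptive field on the input at this output position is [12 20 19]. Elementwise product with the kernel and sum: 20·1.

12 20 19
14 3 2
2 0 20
7 10 14
10 16 5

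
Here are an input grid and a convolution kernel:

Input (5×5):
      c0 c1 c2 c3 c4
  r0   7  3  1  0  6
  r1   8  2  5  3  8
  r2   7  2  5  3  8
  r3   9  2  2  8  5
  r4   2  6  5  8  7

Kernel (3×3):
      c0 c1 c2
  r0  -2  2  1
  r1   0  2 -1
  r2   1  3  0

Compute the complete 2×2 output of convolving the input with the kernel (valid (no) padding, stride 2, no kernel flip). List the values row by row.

Output[0,0]: The receptive field on the input at this output position is [7 3 1 / 8 2 5 / 7 2 5]. Elementwise product with the kernel and sum: 7·-2 + 3·2 + 1·1 + 2·2 + 5·-1 + 7·1 + 2·3.

5 16
17 44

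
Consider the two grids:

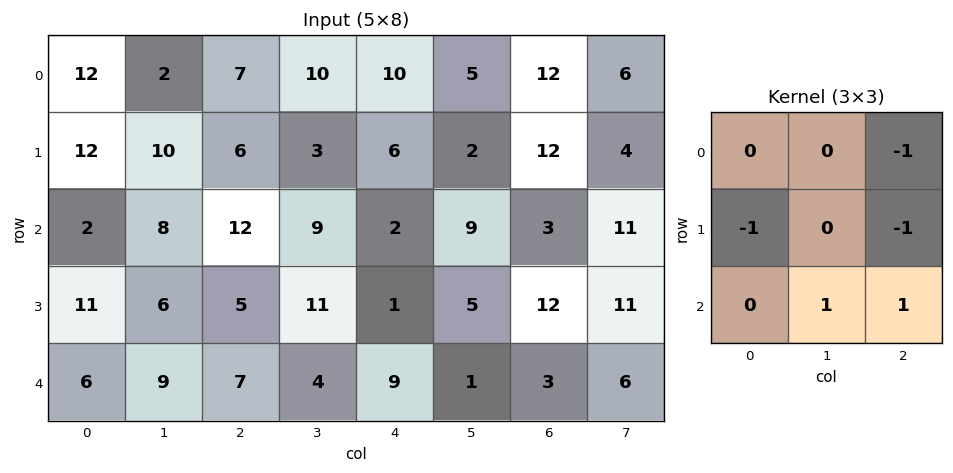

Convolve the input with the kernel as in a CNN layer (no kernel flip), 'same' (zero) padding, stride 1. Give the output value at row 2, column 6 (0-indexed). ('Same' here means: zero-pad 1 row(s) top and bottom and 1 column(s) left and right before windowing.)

-1

The receptive field on the zero-padded input at this output position is [2 12 4 / 9 3 11 / 5 12 11]. Elementwise product with the kernel and sum: 4·-1 + 9·-1 + 11·-1 + 12·1 + 11·1.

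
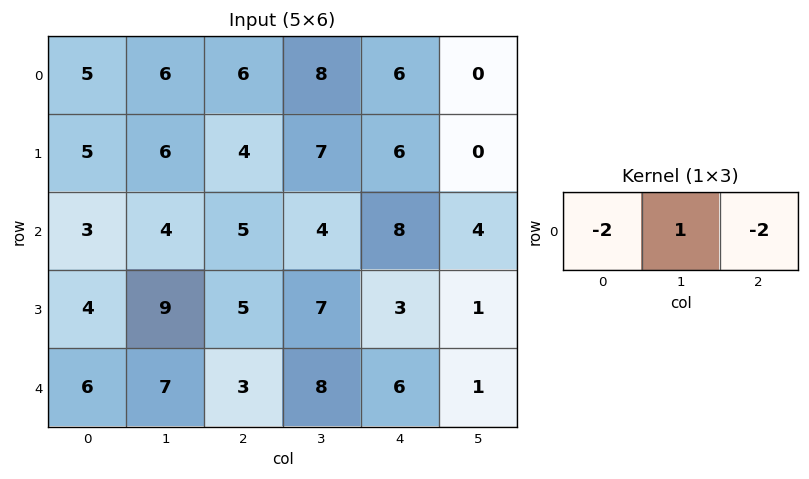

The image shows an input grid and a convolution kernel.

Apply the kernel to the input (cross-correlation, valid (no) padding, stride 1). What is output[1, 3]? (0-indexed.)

-8

The receptive field on the input at this output position is [7 6 0]. Elementwise product with the kernel and sum: 7·-2 + 6·1 + 0·-2.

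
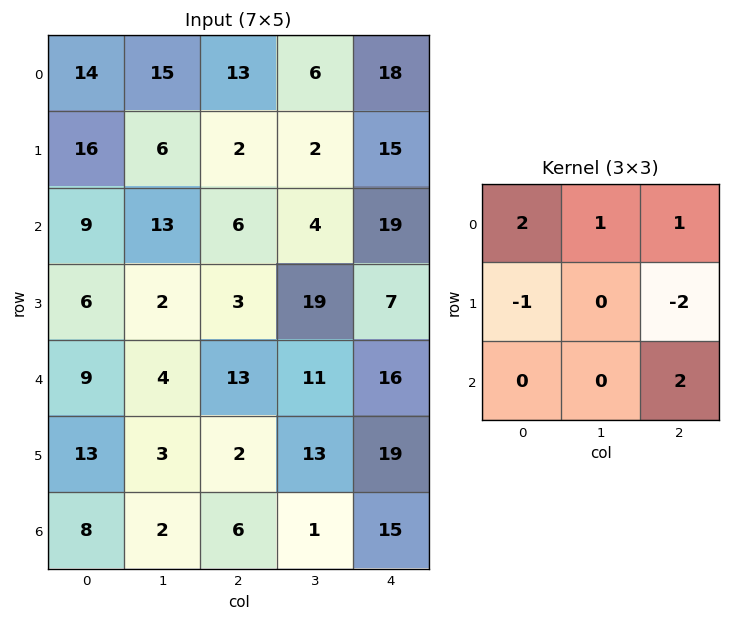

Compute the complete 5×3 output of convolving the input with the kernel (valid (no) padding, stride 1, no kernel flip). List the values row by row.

48 47 56
25 33 -9
51 18 50
-14 26 25
30 5 43

Output[0,0]: The receptive field on the input at this output position is [14 15 13 / 16 6 2 / 9 13 6]. Elementwise product with the kernel and sum: 14·2 + 15·1 + 13·1 + 16·-1 + 2·-2 + 6·2.
Output[0,1]: The receptive field on the input at this output position is [15 13 6 / 6 2 2 / 13 6 4]. Elementwise product with the kernel and sum: 15·2 + 13·1 + 6·1 + 6·-1 + 2·-2 + 4·2.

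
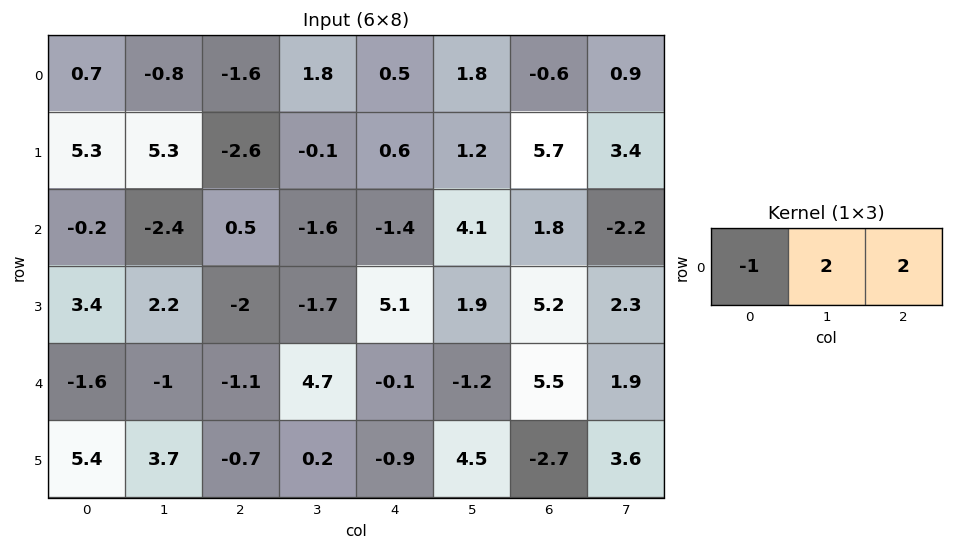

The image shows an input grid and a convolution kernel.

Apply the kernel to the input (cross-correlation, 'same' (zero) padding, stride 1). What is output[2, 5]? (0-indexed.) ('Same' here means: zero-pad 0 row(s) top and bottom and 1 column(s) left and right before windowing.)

The receptive field on the zero-padded input at this output position is [-1.4 4.1 1.8]. Elementwise product with the kernel and sum: -1.4·-1 + 4.1·2 + 1.8·2.

13.2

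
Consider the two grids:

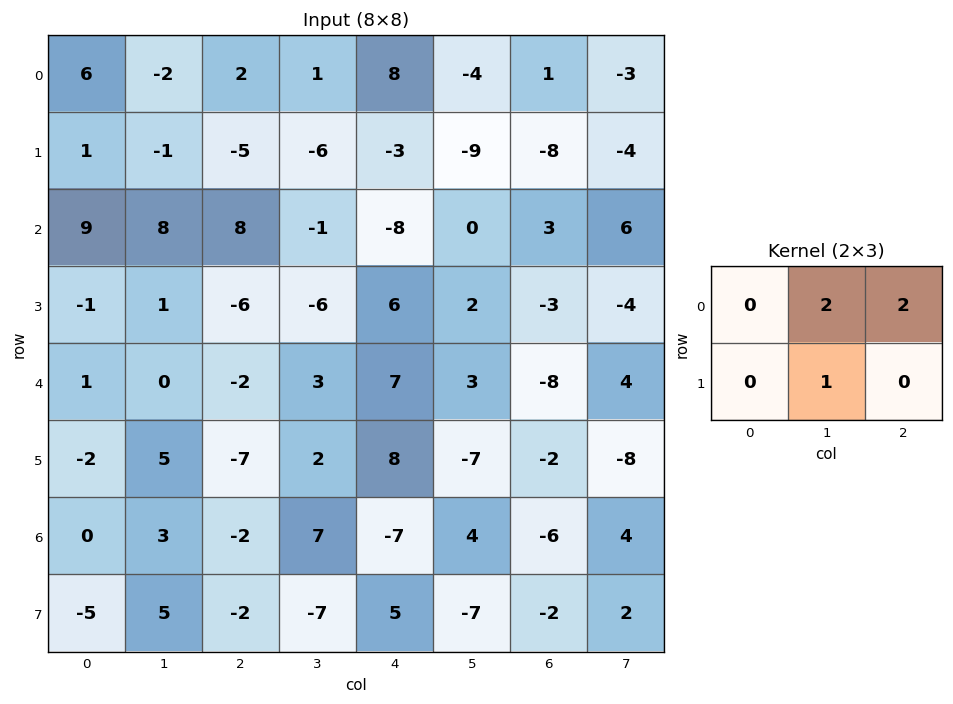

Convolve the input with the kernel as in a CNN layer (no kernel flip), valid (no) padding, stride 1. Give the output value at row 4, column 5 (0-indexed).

The receptive field on the input at this output position is [3 -8 4 / -7 -2 -8]. Elementwise product with the kernel and sum: -8·2 + 4·2 + -2·1.

-10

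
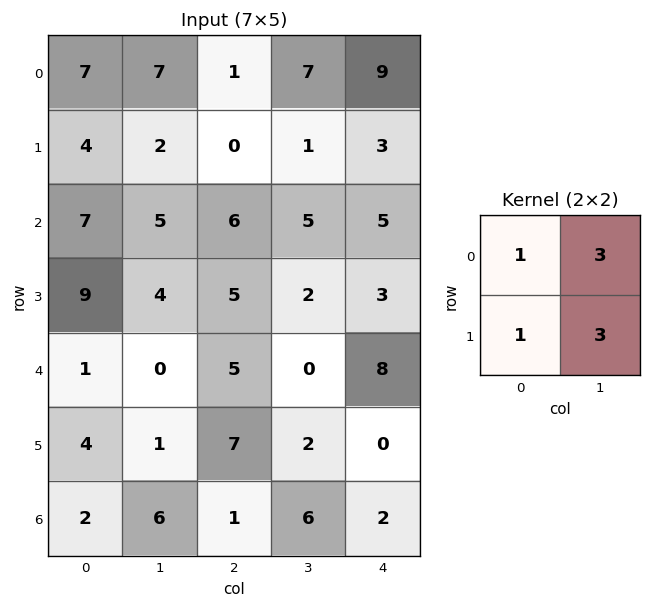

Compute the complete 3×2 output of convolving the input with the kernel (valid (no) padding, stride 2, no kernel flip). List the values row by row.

Output[0,0]: The receptive field on the input at this output position is [7 7 / 4 2]. Elementwise product with the kernel and sum: 7·1 + 7·3 + 4·1 + 2·3.

38 25
43 32
8 18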